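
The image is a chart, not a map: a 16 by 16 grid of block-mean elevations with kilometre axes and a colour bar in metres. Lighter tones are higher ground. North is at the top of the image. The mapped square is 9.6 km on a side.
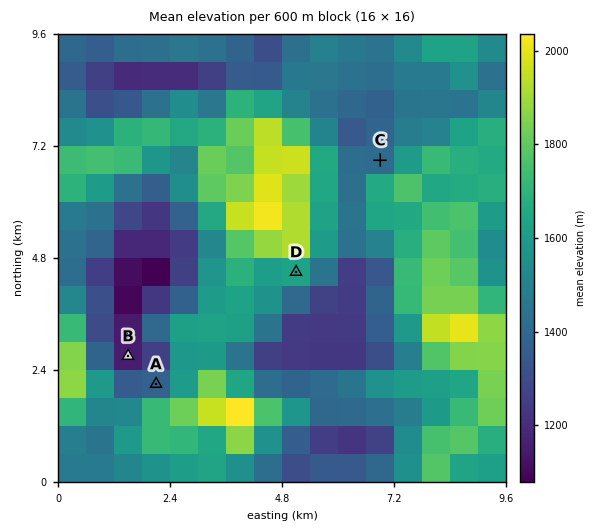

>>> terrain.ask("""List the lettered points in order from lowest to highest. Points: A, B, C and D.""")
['B', 'A', 'C', 'D']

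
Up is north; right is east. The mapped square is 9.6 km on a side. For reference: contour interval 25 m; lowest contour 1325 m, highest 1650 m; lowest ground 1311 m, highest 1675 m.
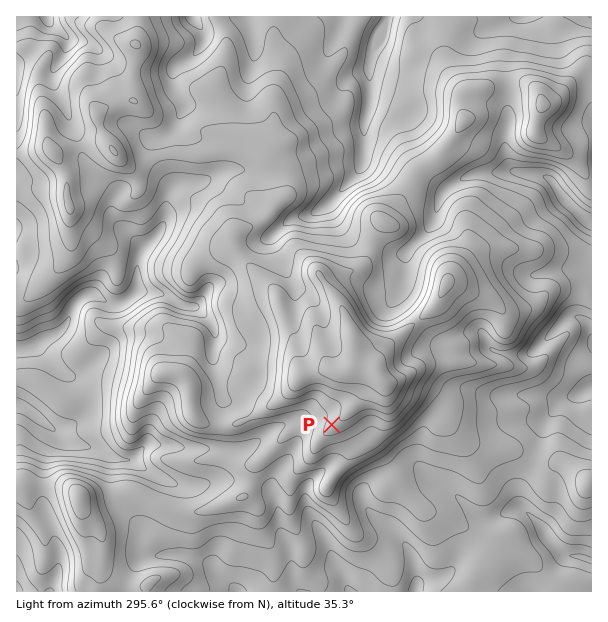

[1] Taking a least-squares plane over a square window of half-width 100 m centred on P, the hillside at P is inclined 5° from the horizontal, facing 263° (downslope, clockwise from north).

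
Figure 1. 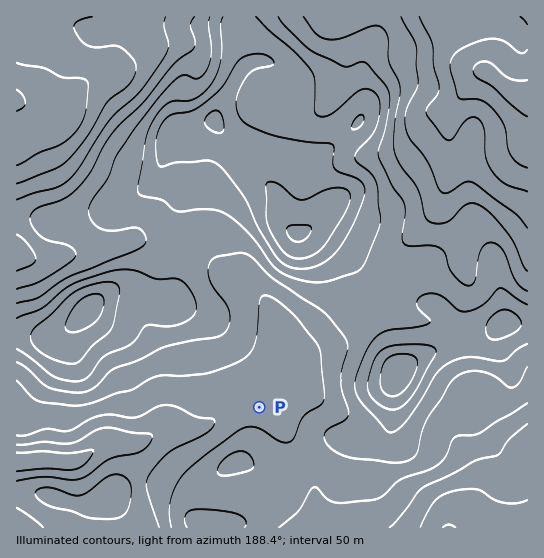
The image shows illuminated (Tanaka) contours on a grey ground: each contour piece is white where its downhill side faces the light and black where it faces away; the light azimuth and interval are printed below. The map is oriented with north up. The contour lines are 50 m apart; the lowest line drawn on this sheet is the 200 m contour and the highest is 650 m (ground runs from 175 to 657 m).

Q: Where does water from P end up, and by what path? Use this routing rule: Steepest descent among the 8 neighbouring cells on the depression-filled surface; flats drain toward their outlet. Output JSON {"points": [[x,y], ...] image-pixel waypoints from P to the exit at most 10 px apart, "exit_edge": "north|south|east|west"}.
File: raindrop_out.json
{"points": [[259, 407], [254, 397], [245, 393], [234, 399], [223, 410], [213, 421], [202, 426], [191, 427], [181, 427], [170, 427], [159, 431], [149, 438], [138, 442], [127, 442], [117, 442], [106, 443], [95, 449], [85, 457], [74, 461], [63, 462], [53, 461], [42, 461], [31, 461], [21, 462], [17, 462]], "exit_edge": "west"}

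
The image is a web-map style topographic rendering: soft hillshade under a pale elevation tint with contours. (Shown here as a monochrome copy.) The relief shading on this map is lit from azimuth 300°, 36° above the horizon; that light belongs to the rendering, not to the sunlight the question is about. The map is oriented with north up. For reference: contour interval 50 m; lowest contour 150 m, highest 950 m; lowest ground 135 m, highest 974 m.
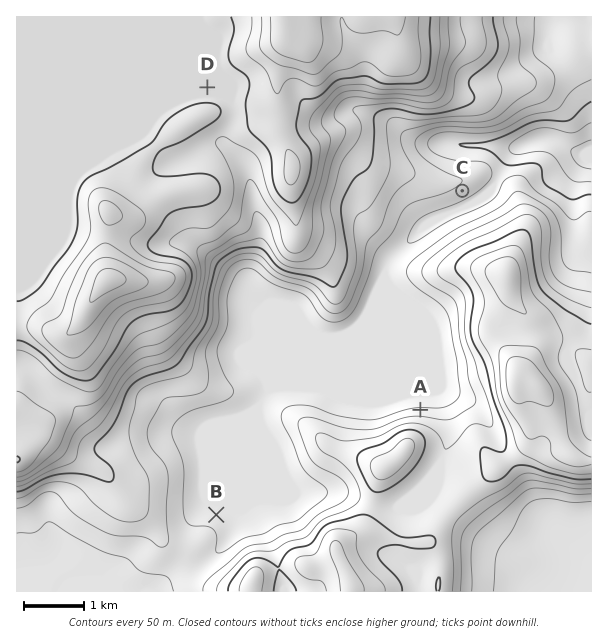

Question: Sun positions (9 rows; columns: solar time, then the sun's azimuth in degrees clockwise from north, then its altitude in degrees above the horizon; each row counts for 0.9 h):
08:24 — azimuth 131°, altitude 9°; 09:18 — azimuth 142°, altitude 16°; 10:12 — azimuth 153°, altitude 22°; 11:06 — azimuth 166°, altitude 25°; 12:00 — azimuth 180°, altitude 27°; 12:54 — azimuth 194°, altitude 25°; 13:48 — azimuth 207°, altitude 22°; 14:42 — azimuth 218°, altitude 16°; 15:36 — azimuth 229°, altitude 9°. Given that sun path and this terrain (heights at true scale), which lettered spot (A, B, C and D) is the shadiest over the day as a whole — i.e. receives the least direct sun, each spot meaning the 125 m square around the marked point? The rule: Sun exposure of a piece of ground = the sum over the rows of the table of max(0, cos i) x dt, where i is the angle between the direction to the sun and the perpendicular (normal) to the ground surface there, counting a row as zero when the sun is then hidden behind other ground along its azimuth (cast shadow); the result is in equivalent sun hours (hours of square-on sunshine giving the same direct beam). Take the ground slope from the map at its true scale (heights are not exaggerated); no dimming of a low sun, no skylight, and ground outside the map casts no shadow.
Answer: A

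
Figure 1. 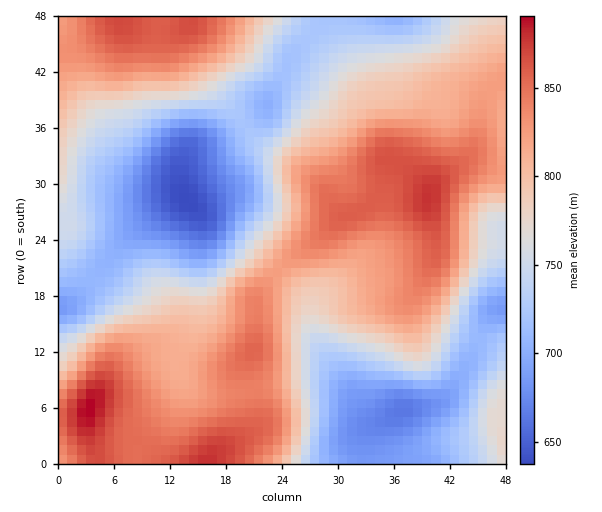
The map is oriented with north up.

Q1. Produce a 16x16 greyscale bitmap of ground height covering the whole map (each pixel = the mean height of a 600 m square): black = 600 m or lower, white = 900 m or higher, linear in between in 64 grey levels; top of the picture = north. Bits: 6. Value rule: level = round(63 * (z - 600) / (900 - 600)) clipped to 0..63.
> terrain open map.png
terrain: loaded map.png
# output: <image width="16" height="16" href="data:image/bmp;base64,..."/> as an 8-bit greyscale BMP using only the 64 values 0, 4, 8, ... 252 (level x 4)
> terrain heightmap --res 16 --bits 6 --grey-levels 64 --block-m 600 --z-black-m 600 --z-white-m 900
<image width="16" height="16" href="data:image/bmp;base64,Qk02BQAAAAAAADYEAAAoAAAAEAAAABAAAAABAAgAAAAAAAABAAATCwAAEwsAAAABAAAAAAAAAAAAAAEBAQACAgIAAwMDAAQEBAAFBQUABgYGAAcHBwAICAgACQkJAAoKCgALCwsADAwMAA0NDQAODg4ADw8PABAQEAAREREAEhISABMTEwAUFBQAFRUVABYWFgAXFxcAGBgYABkZGQAaGhoAGxsbABwcHAAdHR0AHh4eAB8fHwAgICAAISEhACIiIgAjIyMAJCQkACUlJQAmJiYAJycnACgoKAApKSkAKioqACsrKwAsLCwALS0tAC4uLgAvLy8AMDAwADExMQAyMjIAMzMzADQ0NAA1NTUANjY2ADc3NwA4ODgAOTk5ADo6OgA7OzsAPDw8AD09PQA+Pj4APz8/AEBAQABBQUEAQkJCAENDQwBEREQARUVFAEZGRgBHR0cASEhIAElJSQBKSkoAS0tLAExMTABNTU0ATk5OAE9PTwBQUFAAUVFRAFJSUgBTU1MAVFRUAFVVVQBWVlYAV1dXAFhYWABZWVkAWlpaAFtbWwBcXFwAXV1dAF5eXgBfX18AYGBgAGFhYQBiYmIAY2NjAGRkZABlZWUAZmZmAGdnZwBoaGgAaWlpAGpqagBra2sAbGxsAG1tbQBubm4Ab29vAHBwcABxcXEAcnJyAHNzcwB0dHQAdXV1AHZ2dgB3d3cAeHh4AHl5eQB6enoAe3t7AHx8fAB9fX0Afn5+AH9/fwCAgIAAgYGBAIKCggCDg4MAhISEAIWFhQCGhoYAh4eHAIiIiACJiYkAioqKAIuLiwCMjIwAjY2NAI6OjgCPj48AkJCQAJGRkQCSkpIAk5OTAJSUlACVlZUAlpaWAJeXlwCYmJgAmZmZAJqamgCbm5sAnJycAJ2dnQCenp4An5+fAKCgoAChoaEAoqKiAKOjowCkpKQApaWlAKampgCnp6cAqKioAKmpqQCqqqoAq6urAKysrACtra0Arq6uAK+vrwCwsLAAsbGxALKysgCzs7MAtLS0ALW1tQC2trYAt7e3ALi4uAC5ubkAurq6ALu7uwC8vLwAvb29AL6+vgC/v78AwMDAAMHBwQDCwsIAw8PDAMTExADFxcUAxsbGAMfHxwDIyMgAycnJAMrKygDLy8sAzMzMAM3NzQDOzs4Az8/PANDQ0ADR0dEA0tLSANPT0wDU1NQA1dXVANbW1gDX19cA2NjYANnZ2QDa2toA29vbANzc3ADd3d0A3t7eAN/f3wDg4OAA4eHhAOLi4gDj4+MA5OTkAOXl5QDm5uYA5+fnAOjo6ADp6ekA6urqAOvr6wDs7OwA7e3tAO7u7gDv7+8A8PDwAPHx8QDy8vIA8/PzAPT09AD19fUA9vb2APf39wD4+PgA+fn5APr6+gD7+/sA/Pz8AP39/QD+/v4A////ANTg1NTc5NzImFxERExUbIjk6NTMyNTY1KhgRDw8TGiM2OzYxLjEzMicZExERExchKzUzLi0xNDMmGhgbIB0WGyAqLi0sLTMzJh8jJiokGRgVHCMnKCkwMSgnKy4xLB0UFxcbIB8hLC8rKSwvMjIlGhwXFhcUFCAqMDEvMDM2LCEfGRMPDAwXIi41NTQ2Ny0iIBgSDAgLEh0sNTU2ODkxKSEaFA0KDhQfLTI0Nzg4NTEkHRoSDBAYHSYrMDU1MzMxJyIgHBgZGRcfJSksLS0vLywrKykoIx0YGyEmKCkrLS8xMjQ0Mi4nHhkdICIkJiosMTY4Nzc1LSMbGhoZGh8lJw="/>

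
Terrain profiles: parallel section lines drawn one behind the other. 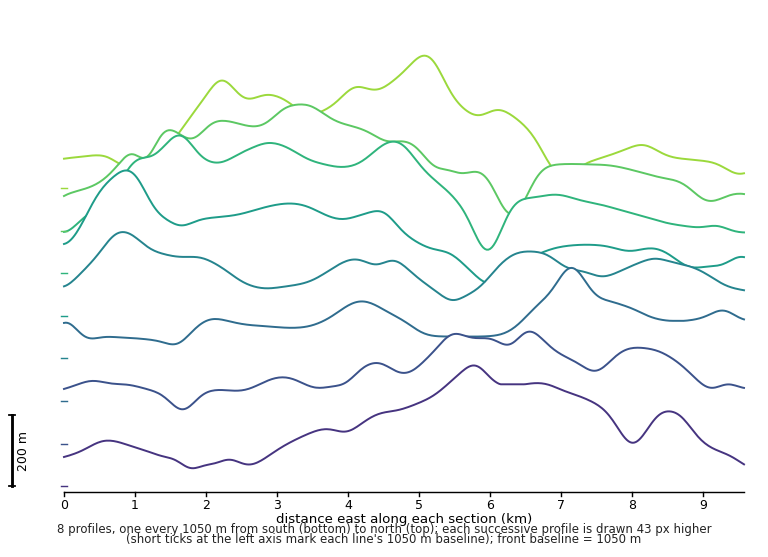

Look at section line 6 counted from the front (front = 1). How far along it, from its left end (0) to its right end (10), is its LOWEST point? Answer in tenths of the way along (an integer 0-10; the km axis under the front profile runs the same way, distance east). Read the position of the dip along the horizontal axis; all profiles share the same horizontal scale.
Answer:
6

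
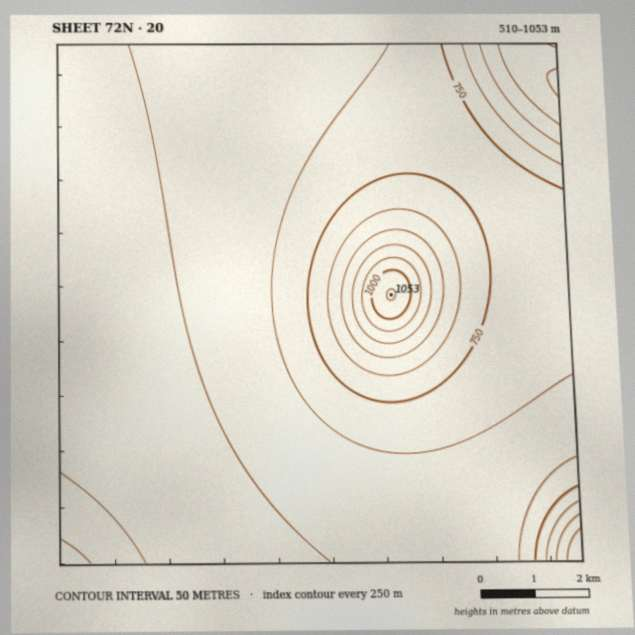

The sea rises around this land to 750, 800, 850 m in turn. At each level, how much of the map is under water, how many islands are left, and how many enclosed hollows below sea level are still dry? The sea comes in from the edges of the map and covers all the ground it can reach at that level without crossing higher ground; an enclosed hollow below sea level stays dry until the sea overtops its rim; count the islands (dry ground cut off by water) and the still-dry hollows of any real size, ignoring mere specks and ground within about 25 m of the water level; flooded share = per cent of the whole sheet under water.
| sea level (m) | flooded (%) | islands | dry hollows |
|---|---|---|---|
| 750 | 82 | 1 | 0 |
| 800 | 90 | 1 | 0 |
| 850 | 94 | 1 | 0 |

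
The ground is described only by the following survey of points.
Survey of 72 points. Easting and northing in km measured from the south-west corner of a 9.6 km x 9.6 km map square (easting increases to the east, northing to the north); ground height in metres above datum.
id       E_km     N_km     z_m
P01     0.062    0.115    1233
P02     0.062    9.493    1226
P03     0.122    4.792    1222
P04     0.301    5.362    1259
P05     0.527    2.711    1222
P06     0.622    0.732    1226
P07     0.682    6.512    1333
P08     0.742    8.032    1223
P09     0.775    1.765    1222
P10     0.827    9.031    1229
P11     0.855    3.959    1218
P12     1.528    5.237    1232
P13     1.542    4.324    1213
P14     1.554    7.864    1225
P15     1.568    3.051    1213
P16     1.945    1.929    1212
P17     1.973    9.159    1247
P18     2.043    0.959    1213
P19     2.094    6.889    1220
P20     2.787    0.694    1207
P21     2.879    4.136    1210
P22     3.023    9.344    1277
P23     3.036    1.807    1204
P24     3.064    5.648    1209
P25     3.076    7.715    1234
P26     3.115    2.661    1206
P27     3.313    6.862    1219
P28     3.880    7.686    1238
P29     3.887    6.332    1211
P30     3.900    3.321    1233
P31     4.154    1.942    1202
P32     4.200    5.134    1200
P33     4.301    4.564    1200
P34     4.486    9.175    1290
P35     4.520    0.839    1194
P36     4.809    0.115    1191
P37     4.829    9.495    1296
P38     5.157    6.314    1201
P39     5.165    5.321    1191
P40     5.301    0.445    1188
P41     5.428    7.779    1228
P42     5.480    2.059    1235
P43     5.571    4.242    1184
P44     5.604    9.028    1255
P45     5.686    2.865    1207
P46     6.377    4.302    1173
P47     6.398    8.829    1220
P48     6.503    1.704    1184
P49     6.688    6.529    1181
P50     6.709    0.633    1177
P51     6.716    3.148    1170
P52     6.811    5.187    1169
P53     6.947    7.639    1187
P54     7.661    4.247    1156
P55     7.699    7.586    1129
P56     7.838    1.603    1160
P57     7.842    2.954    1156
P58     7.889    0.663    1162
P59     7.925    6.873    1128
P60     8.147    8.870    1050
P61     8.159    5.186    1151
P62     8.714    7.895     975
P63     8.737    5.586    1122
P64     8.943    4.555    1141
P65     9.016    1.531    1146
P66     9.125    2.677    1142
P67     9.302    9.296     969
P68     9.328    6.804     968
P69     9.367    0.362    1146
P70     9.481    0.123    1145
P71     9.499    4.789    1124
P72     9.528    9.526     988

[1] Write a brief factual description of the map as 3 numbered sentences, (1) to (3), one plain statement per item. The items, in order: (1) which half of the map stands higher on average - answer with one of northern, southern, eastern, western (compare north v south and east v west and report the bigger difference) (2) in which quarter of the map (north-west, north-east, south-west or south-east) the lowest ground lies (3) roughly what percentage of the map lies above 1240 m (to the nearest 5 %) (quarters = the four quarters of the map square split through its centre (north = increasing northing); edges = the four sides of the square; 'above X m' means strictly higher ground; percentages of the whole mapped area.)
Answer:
(1) On average the western half of the map is the higher ground.
(2) Look to the north-east quarter for the lowest ground.
(3) Roughly 15 % of the ground is higher than 1240 m.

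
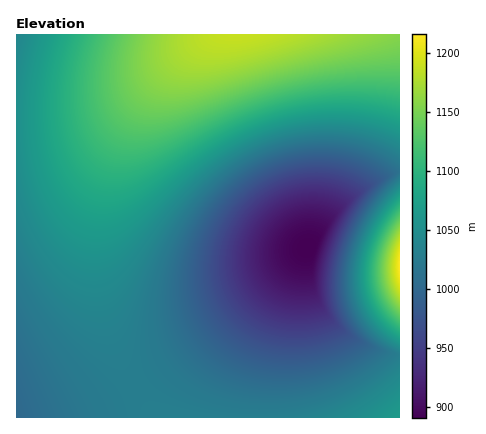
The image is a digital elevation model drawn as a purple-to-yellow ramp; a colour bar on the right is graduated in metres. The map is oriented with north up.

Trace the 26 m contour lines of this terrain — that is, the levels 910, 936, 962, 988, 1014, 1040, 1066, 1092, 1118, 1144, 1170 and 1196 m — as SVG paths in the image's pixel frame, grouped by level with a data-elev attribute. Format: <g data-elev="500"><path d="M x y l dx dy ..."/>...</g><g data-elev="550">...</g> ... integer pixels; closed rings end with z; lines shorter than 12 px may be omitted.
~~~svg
<g data-elev="910"><path d="M296 290l-16-7-11-11-4-16 2-18 10-14 15-11 18-4 16 3 6 3 2 3-13 36-6 34-7 2z"/></g><g data-elev="936"><path d="M294 317l-14-3-13-6-11-7-8-11-6-10-3-14 0-12 3-14 6-14 8-12 10-10 13-8 13-5 14-3 14 0 14 3 13 5 4 4-15 34-9 26-3 24 2 27-2 2-12 3z"/></g><g data-elev="962"><path d="M284 340l-18-5-16-7-12-11-11-13-7-16-3-18 1-18 5-16 8-18 12-14 15-14 16-9 18-7 20-3 18 1 18 5 12 6 7 5-22 42-11 34-2 16 1 16 8 32-11 6-16 4-14 2z"/></g><g data-elev="988"><path d="M278 364l-22-5-20-9-17-13-13-17-8-18-3-22 2-22 6-22 11-22 16-18 18-16 22-12 22-8 24-3 22 1 22 6 15 8 7 8-16 25-12 21-8 22-5 20-1 20 3 18 6 16 11 20-18 10-22 8-22 4z"/></g><g data-elev="1014"><path d="M270 393l-28-4-25-9-21-14-15-18-10-22-3-26 2-28 9-28 14-28 19-24 23-20 25-14 28-10 28-5 28 2 26 7 18 10 11 10-23 29-16 29-10 28-2 28 3 18 6 16 9 12 16 16 1 4-25 17-28 14-30 8z"/><path d="M16 325l30 61 14 32"/></g><g data-elev="1040"><path d="M400 369l-16 15-18 13-40 21"/><path d="M16 214l17 36 11 17 10 14 12 11 12 8 12 5 10 0 12-5 12-11 39-62 27-33 26-24 30-20 20-8 20-7 20-4 20-1 20 1 20 4 18 6 16 8"/><path d="M400 183l-19 21-15 26-8 24-3 24 3 22 8 20 14 16 20 14"/></g><g data-elev="1066"><path d="M400 192l-16 20-12 22-8 20-2 22 2 20 8 17 11 15 17 13"/><path d="M45 34l-8 32-5 32 0 32 4 28 8 28 13 22 15 17 8 5 8 4 16 0 18-7 16-11 44-38 26-20 30-18 30-13 34-8 34-3 34 4 29 9"/></g><g data-elev="1092"><path d="M400 202l-14 17-9 19-6 18-2 18 2 16 6 16 9 14 14 12"/><path d="M72 34l-7 26-4 24-1 24 3 24 6 20 9 16 12 12 14 6 14 1 18-6 88-50 28-12 30-9 30-6 30-2 30 2 28 5"/></g><g data-elev="1118"><path d="M400 211l-11 15-8 16-4 14-2 16 2 14 4 14 8 12 11 11"/><path d="M99 34l-6 20-3 20-1 18 3 18 4 14 8 12 10 7 12 4 14 0 18-4 84-35 52-16 26-5 26-2 28 0 26 2"/></g><g data-elev="1144"><path d="M400 221l-14 25-3 12-1 12 1 12 3 10 6 11 8 10"/><path d="M129 34l-5 16-2 14 1 13 2 11 5 10 6 7 9 5 11 1 14 0 16-4 74-23 42-11 40-8 58-7"/></g><g data-elev="1170"><path d="M400 232l-9 18-3 18 3 18 9 16"/><path d="M167 34l-2 18 5 12 4 4 6 4 16 2 22-2 31-8 62-18 33-12"/></g><g data-elev="1196"><path d="M400 244l-4 12-1 10 1 12 4 10"/></g>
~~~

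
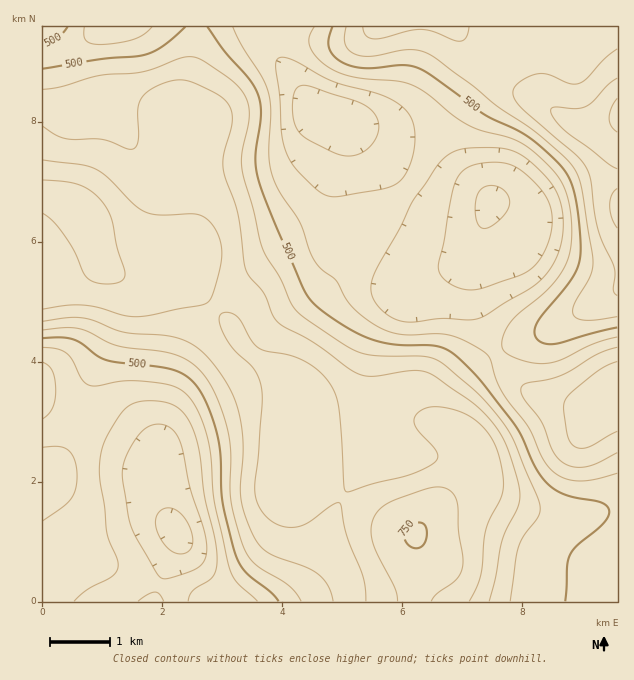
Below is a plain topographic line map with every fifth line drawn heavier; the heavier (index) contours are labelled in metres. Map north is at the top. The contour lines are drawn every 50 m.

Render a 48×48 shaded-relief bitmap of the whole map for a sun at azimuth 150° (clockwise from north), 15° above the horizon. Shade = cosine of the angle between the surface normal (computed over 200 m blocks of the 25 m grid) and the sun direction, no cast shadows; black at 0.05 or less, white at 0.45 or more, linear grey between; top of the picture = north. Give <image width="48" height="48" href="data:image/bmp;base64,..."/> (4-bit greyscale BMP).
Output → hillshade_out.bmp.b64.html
<image width="48" height="48" href="data:image/bmp;base64,Qk32BAAAAAAAAHYAAAAoAAAAMAAAADAAAAABAAQAAAAAAIAEAAATCwAAEwsAABAAAAAAAAAAAAAAABEREQAiIiIAMzMzAERERABVVVUAZmZmAHd3dwCIiIgAmZmZAKqqqgC7u7sAzMzMAN3d3QDu7u4A////AJmaqruoZDRpqqqYiHZmd4mrzMy5iJqodZmZqquoYyNXmrqpiHd3eJmrzMy6iImphpmZmZqYUxI2iruqmId3eJqqu8zKmImqmJmZmYiHZCI1eau6qYh3iJmqqrzLmImqqpmZiIiHdUM0aJqqqYd3eImZmrzMqZmqu5mZmYiIh2Q0V5qqqYdmZ3iZmqzMuqqqq6qZmZmZmHVEV4mqqYdVVWeJqqvdy6mZqruqmZmqqXVEV4mqqYdUREV5mavMupiIiLuqmZmamGQzRnmqqpdUMzNXiZq8qHZVZ6qqqZmZiGQiNWiaqphkMyI1eJq6l1QzNImqqqmYh1MiNFeJqph1RDM0Z5qql1MhI2eaq6qYd1QyNFaImZmHZlVWeJmpl2QhElaJq7uph2QzNFZ4mZmYiHd3iImZmIZTIlZ5q7u6h2VERFZ4iZmZmIiIh3iIiZh1MkV4q7y7qHZVVVZ3iZmYiIh3ZmZneJmHVEV4qrvMuXZmZlZ3iZmIh3dmVVVmeJmYdlV5q7zMuodndmZ3iIiHdmZlRFVneJqph1Z5q8zMy5h3d3Z3iId2ZmZlRFaJqry7qXZ4rM3dy6mIiHd3d3ZlREVVVWibvN7dy5h4rN3d3KmIiHdmZmVUMiNFVnirze//7cqZrN3d3LmYiHZlVVVDIQEkVniavN////7LvN3dzKmIiHZVVVRDEAACRWZ4ms7////9zN3dy6mIiHZVVVVEMQACNEVVZ5vf///+3MzMupmHiIdlVVVVRDIjNEMzNGis7+7u3Lu7upmHeIh2Zmd3ZlVVVEMhESRorKu8u6qqqqmYd4iId3iJiHdmZUMhAAE1eImZqpmZmqqZh3iIh4mqqYh3dlQyEAATVoiIiYiIiZqqmHiIh3mrupiId2VUIAATVoiIiIiHiImqqYiIh3ibu6mZh2ZmQgATZ4iIiIh3d3iaqYiJh3eau6qqmHZnZCEkZ4iIiYh3ZneJqpiIh3eJqqqqqXZnZTEkZ4iIiId2ZmeJqpiIh3Z4mqqqqYdndkIjVpiIiIdmZneJmpiHd2ZniZqqqod3d1MjVod3d3dmZneImZh3d2VWaJqrupiIiGQzVWZWZndmZ3iJmZh3d2VVZ4mru7qZmYZEVUREVnd3d3iZqqmHd2VVZnirzMu6qphmZzM0Vnd3eImqu7mHdmVVZmib3d3LuqqYiUREVnd3iImrzMqHZlVVVmebze7dy7upmWZVZnd3iImszduXZVVVZmeJvN7tzLupmXd2Z3d3iImrzdyodmZmZ3eJq83dy6mHeGd3d3dnd3eJvNy5iJmIiIiJqrzLuYZVVlZnd3ZVZmZ4mrzLq7y7qpmZqqqph2VDM0RVZmVERWZmeKu7zN7ty6qqqph2VVVDITMzREMyNFVVZ4q8zO//7cuqqphlRVZUMUMyIiIhI1VmZ4q7u87//tu6qphlVmdmQ4dTERIhI1Zmd4mpmZve/9y6qph2Z3h3ZcuWQiIiI1Z3iImYZWes7ty6mZmHeIiHd+3JYyIzM1Z4iIiHVEV6zdy6qpmHiJmHdw=="/>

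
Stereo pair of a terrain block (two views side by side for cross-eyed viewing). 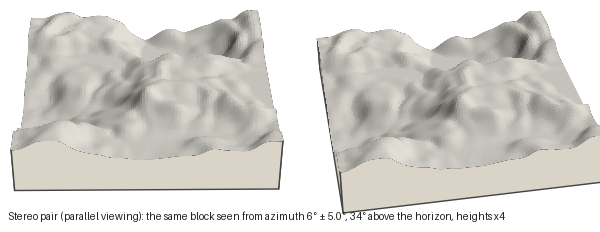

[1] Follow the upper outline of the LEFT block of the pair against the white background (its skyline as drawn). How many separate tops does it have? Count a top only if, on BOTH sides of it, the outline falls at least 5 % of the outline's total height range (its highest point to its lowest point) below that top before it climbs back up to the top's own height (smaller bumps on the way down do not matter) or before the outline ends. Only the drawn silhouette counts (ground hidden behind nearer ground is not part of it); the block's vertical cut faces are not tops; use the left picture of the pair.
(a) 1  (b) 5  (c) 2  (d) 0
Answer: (c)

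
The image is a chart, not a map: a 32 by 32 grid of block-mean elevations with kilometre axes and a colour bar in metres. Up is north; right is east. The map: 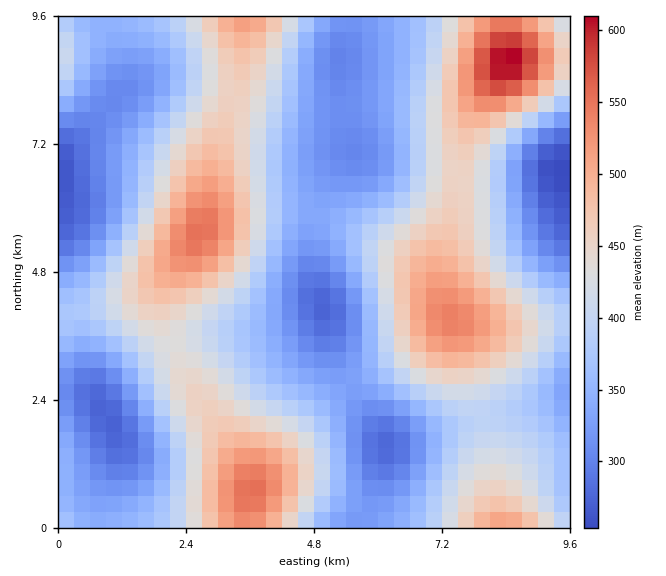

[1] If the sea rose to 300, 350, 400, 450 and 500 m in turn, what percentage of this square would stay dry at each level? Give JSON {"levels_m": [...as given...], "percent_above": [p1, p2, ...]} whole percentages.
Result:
{"levels_m": [300, 350, 400, 450, 500], "percent_above": [92, 65, 43, 25, 10]}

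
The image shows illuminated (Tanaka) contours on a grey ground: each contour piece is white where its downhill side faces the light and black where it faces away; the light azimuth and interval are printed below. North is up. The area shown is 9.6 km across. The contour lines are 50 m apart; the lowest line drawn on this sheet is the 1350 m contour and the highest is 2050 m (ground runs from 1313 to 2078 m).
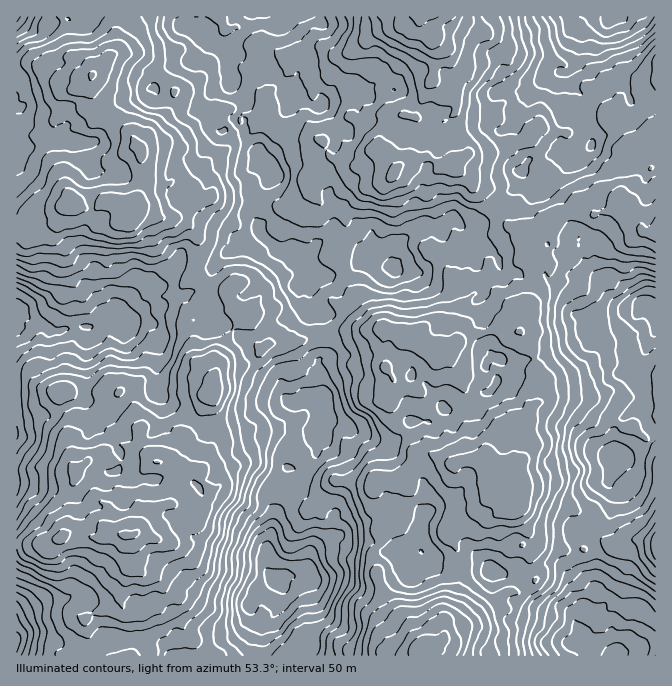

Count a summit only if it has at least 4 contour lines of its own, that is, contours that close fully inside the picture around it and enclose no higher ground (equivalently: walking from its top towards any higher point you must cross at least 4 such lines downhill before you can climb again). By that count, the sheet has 1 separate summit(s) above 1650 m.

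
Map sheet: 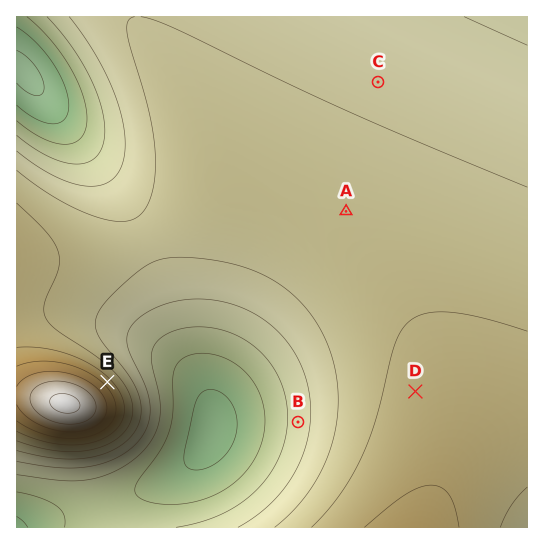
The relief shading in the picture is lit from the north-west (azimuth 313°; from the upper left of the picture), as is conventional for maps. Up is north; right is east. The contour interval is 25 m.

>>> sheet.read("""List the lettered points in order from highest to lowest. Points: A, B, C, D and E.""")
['E', 'D', 'A', 'C', 'B']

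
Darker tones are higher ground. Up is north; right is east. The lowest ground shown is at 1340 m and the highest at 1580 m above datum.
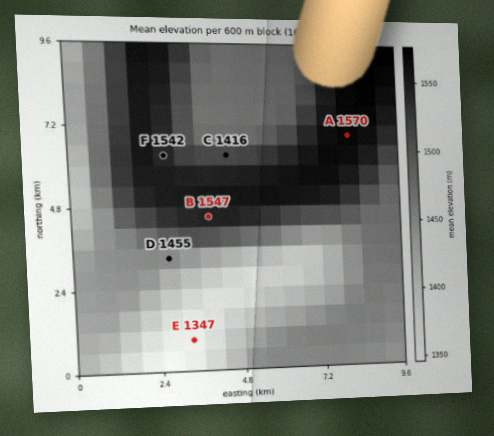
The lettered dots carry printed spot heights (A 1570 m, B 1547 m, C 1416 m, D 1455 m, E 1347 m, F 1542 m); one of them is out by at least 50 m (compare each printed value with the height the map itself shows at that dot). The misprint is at C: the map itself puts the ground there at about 1516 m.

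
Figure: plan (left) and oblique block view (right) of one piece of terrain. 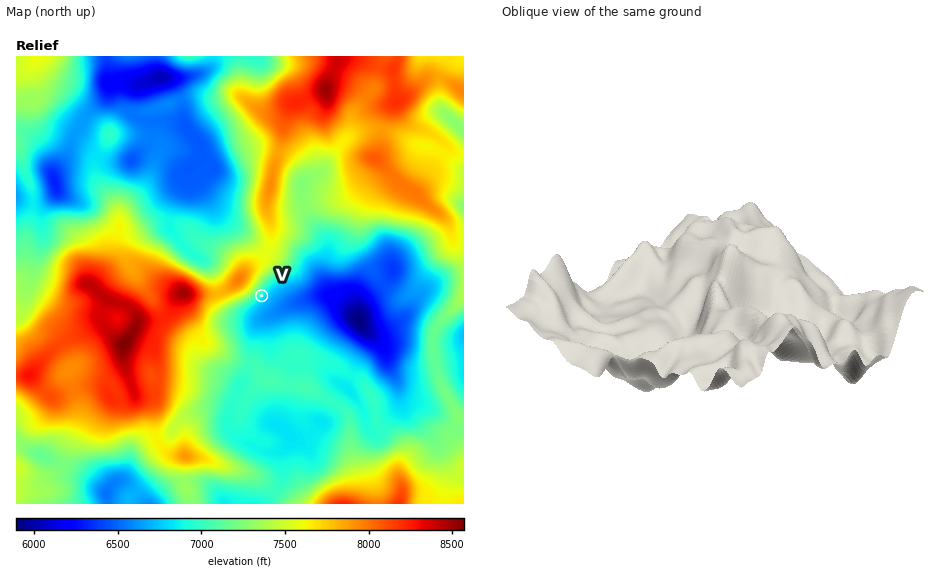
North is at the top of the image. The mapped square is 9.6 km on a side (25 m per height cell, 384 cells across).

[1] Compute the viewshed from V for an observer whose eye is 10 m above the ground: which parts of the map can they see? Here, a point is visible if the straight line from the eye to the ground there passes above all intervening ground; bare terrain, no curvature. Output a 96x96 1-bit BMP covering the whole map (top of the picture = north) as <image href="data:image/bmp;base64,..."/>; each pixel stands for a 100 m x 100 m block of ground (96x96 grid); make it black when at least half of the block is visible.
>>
<image width="96" height="96" href="data:image/bmp;base64,Qk2+BAAAAAAAAD4AAAAoAAAAYAAAAGAAAAABAAEAAAAAAIAEAAATCwAAEwsAAAIAAAAAAAAA////AAAAAAAAAAAAAAAAH///wAYAAAAAAAAAD///4AcAAAAAAAAAA///4A8AAAAAAAAAAf//4B8AAAAAAAAAAP//4B8AAAAAAAAAAH//4H4AAAAAAAAAAD//4H4AAAAAAAHAAB//4D8AAAAAAA+AAA//4B8AAAAAAH8AAAf/8B8AAAAAD/4AAAf/8D8AAAAAH/gAAAP/+D8AAAAAH8AAAAPB//8AAAAABgAAAAOA//8AAAAAAAAAAAMA//8AAAAAAAAAAAEA//gAAAAAAAAAAAEAB/wAAAAAAAAAAAAAA/4AAAAAAAAAAAAAA/4AAAAAAAAAAAAAB/4AAAAAAAAAAAAIB/wAAAAAAAAAAAAID/gAAAAAAAAAAAAQD/gAAAAAAAAAAAAQH/AAAAAAAAAAAAAwH/AAAAAAAAAAHgAwH+AAAAAAAAAAfgBgP+AAAAAAAAAH+ABgP+AAAAAAAAAPwABgf8AAAAAAAAAPwABg/8AAAAAAAAAfwAzg/8AAAAABAAH/wD/h/8AAAAAAAAf/+P///8AAAAAAAB/////n/4AAAAAAAD////8H/4AAAAAAAH////4H/8AAAAAAAH////AH/8AAAAAAAP///4AP/8AAAAAAAP///4AP/+AAAAAAAf///4Af//AAAAAAAAf//4Af//gAAAAAAAD//4B///wAAAAAAAA//9j///wAAAAAAAAf//////8AAAAAAAB//n////8AAAAAAAB//D////8AAAAAAAB//B////8AAAAAAAA/+B////8AAAAAAAAP+B/8//8AAAAAAAAH8B/8f/8AAAAAAAAD4D/4f/8AAAAAAAAAAD8wf/8AAAAAAAAAAD8Af/8AAAAAAAAAAB+Af/wAAAAAAAAAAB/Af/wAAAAAAAAAAA/Af/wAAAAAAAAAAA/Af/gAAAAAAAAAAAfgf/gAAAAAAAAAAAfg//gAAAAAAAAAAAfz//gAAAAAAAAAAAf///AAAAAAAAAAAAP//+AAAAAAAAAAAAP//8AAAAAAAAAAAAP//4AAAAAAAAAAAAH//gAAAAAAAAAAAAH/+AAAAAAAAAAAAAD/4AAAAAAAAAAAAAB/gAAAAAAAAAAAAAA/AAAAAAAAAAAAAAA/AAAAAAAAAAAAAAAfAAAAAAAAAAAAAAAOAAAAAAAAAAAAAAAMAAAAAAAAAAAAAAAAAAAAAAAAAAAAAAAAAAAAAAAAAAAAAAAAAAAAAAAAAAAAAAAAAAAAAAAAAAAAAAAAAAAAAAAAAAAAAAAAAAAAAAAAAAAAAAAAAAAAAAAAAAAAAAAAAAAAAAAAAAAAAAAAAAAAAAAAAAAAAAAAAAAAAAAAAAAAAAAAAAAAAAAAAAAAAAAAAAAAAAAAAAAAAAAAAAAAAAAAAAAAAAAAAAAAAAAAAAAAAAAAAAAAAAAAAAAAAAAAAAAAAAAAAAAAAAAAAAAAAAAAAAAAAAAAAAAAAAAAAAAAAAAAAAAAAAAAAAAAAAAAAAAAAAAAAAAAAAAAAAAAAAAAAAAAAAAAAAAAAAAAAAAAAAAAAAA="/>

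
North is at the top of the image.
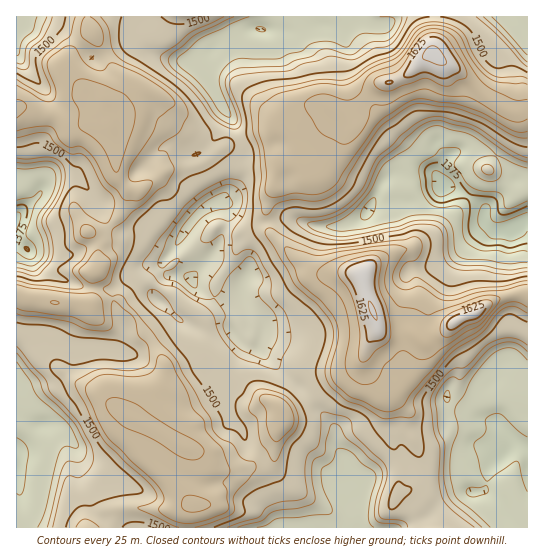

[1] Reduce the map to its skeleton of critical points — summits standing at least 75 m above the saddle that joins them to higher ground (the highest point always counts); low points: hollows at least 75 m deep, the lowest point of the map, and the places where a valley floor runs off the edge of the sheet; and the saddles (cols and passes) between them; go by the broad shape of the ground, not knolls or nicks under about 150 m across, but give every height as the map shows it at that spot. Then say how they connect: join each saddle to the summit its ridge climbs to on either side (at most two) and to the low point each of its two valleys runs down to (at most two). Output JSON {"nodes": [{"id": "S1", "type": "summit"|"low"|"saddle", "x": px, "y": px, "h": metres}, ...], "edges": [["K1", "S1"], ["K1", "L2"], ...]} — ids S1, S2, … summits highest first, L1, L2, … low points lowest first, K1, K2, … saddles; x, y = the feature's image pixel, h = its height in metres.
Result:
{"nodes": [
{"id": "S1", "type": "summit", "x": 435, "y": 55, "h": 1652},
{"id": "S2", "type": "summit", "x": 373, "y": 310, "h": 1651},
{"id": "S3", "type": "summit", "x": 105, "y": 102, "h": 1580},
{"id": "L1", "type": "low", "x": 515, "y": 227, "h": 1341},
{"id": "L2", "type": "low", "x": 17, "y": 219, "h": 1343},
{"id": "L3", "type": "low", "x": 501, "y": 458, "h": 1382},
{"id": "L4", "type": "low", "x": 17, "y": 471, "h": 1383},
{"id": "L5", "type": "low", "x": 261, "y": 29, "h": 1398},
{"id": "L6", "type": "low", "x": 513, "y": 17, "h": 1413},
{"id": "L7", "type": "low", "x": 17, "y": 31, "h": 1418},
{"id": "K1", "type": "saddle", "x": 107, "y": 114, "h": 1578},
{"id": "K2", "type": "saddle", "x": 361, "y": 103, "h": 1576},
{"id": "K3", "type": "saddle", "x": 17, "y": 294, "h": 1573},
{"id": "K4", "type": "saddle", "x": 46, "y": 114, "h": 1570},
{"id": "K5", "type": "saddle", "x": 511, "y": 295, "h": 1569},
{"id": "K6", "type": "saddle", "x": 109, "y": 226, "h": 1527},
{"id": "K7", "type": "saddle", "x": 135, "y": 314, "h": 1526},
{"id": "K8", "type": "saddle", "x": 267, "y": 222, "h": 1516},
{"id": "K9", "type": "saddle", "x": 435, "y": 17, "h": 1501},
{"id": "K10", "type": "saddle", "x": 242, "y": 142, "h": 1497}],
"edges": [["K1", "S3"], ["K1", "L3"], ["K1", "L7"], ["K2", "S1"], ["K2", "L1"], ["K2", "L5"], ["K3", "S3"], ["K3", "L2"], ["K3", "L4"], ["K4", "S3"], ["K4", "L2"], ["K4", "L7"], ["K5", "S2"], ["K5", "L1"], ["K5", "L3"], ["K6", "S3"], ["K6", "L2"], ["K6", "L3"], ["K7", "S3"], ["K7", "L3"], ["K7", "L4"], ["K8", "S1"], ["K8", "S2"], ["K8", "L1"], ["K8", "L3"], ["K9", "S1"], ["K9", "L5"], ["K9", "L6"], ["K10", "S1"], ["K10", "S3"], ["K10", "L3"], ["K10", "L5"]]}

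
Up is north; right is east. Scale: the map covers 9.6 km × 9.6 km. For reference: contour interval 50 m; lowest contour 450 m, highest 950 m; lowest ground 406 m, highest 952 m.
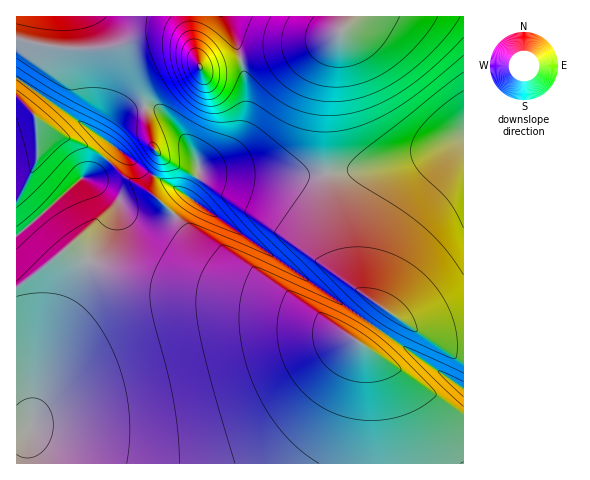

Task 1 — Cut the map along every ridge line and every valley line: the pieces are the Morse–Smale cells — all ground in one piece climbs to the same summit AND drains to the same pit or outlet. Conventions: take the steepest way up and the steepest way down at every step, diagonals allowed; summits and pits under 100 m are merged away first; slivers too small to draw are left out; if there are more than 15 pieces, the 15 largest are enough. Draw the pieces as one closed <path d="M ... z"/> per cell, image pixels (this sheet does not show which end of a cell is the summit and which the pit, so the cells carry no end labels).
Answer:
<path d="M463 137l-49 20-72 15-35 4-75 0-21-1-11-4-12 25-17 18-12 5-15 0-13-5-23-22 8 10 0 5-48 92-14 34-17 59-9 48-2 23 437 1 1-50-13-6-90-64 25-34 54 36 11 2 13 0z"/><path d="M225 16l-209 1 1 447 9-1 2-23 9-48 21-69 13-29 45-87 0-5-16-15 13 9 14 16 9 5 8 2 20-1 7-4 17-18 10-20 0-8 26-13 11-11 7-13 4-14-1-41-6-26z"/><path d="M463 16l-236 0 17 53 2 15 0 33-4 14-7 13-18 16-17 6-1 5 12 4 21 1 75 0 26-2 37-6 44-11 48-19 2-1z"/><path d="M386 310l-25 34 90 64 12 6 1-65-26-4z"/>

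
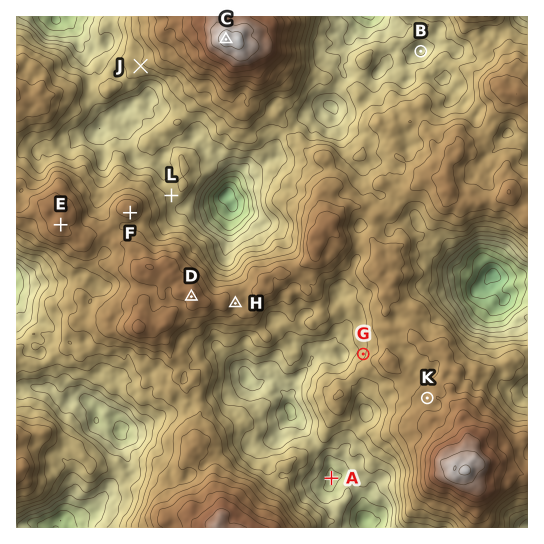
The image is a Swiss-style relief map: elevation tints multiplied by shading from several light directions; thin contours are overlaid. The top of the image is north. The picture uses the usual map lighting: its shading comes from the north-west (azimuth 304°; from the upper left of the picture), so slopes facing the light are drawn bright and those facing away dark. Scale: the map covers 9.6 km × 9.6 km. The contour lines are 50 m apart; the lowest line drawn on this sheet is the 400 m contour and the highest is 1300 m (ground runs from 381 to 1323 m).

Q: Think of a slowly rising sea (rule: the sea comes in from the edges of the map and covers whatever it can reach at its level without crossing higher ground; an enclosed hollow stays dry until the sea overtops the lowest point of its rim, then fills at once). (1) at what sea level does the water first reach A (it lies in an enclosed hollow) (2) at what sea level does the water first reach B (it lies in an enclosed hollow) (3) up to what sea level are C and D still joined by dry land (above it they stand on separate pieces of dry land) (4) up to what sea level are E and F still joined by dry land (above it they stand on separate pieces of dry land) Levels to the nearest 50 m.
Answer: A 650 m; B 700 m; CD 800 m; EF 950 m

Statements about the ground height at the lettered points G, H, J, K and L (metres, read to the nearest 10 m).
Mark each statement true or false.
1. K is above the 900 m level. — true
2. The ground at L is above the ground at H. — false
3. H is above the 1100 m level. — false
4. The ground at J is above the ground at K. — false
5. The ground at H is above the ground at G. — true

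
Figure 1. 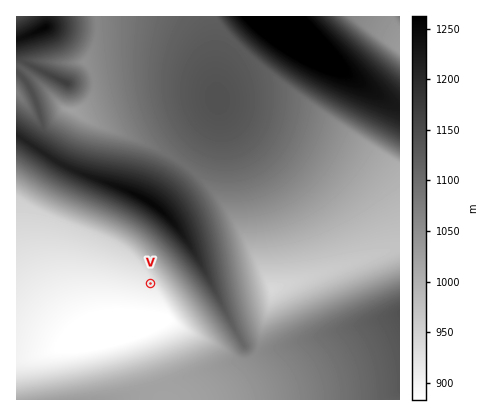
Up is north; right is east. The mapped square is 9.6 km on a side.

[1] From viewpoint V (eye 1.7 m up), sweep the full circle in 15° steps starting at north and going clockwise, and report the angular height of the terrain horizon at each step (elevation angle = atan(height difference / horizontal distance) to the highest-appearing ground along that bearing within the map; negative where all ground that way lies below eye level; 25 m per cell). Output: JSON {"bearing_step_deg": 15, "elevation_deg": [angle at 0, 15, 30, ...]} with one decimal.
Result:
{"bearing_step_deg": 15, "elevation_deg": [9.7, 11.2, 12.2, 12.6, 12.3, 11.3, 9.6, 7.3, 4.7, 2.6, 2.6, 2.6, 2.4, 2.2, 2.0, 1.4, -0.2, -0.1, 0.0, 0.3, 0.6, 3.0, 5.8, 7.9]}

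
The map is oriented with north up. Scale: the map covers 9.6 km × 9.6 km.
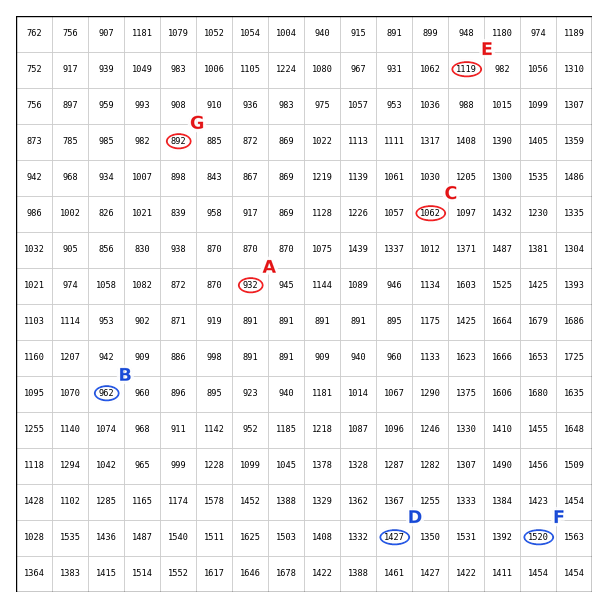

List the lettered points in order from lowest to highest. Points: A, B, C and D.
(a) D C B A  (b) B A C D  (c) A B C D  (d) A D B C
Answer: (c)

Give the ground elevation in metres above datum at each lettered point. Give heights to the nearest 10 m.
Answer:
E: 1120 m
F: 1520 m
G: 890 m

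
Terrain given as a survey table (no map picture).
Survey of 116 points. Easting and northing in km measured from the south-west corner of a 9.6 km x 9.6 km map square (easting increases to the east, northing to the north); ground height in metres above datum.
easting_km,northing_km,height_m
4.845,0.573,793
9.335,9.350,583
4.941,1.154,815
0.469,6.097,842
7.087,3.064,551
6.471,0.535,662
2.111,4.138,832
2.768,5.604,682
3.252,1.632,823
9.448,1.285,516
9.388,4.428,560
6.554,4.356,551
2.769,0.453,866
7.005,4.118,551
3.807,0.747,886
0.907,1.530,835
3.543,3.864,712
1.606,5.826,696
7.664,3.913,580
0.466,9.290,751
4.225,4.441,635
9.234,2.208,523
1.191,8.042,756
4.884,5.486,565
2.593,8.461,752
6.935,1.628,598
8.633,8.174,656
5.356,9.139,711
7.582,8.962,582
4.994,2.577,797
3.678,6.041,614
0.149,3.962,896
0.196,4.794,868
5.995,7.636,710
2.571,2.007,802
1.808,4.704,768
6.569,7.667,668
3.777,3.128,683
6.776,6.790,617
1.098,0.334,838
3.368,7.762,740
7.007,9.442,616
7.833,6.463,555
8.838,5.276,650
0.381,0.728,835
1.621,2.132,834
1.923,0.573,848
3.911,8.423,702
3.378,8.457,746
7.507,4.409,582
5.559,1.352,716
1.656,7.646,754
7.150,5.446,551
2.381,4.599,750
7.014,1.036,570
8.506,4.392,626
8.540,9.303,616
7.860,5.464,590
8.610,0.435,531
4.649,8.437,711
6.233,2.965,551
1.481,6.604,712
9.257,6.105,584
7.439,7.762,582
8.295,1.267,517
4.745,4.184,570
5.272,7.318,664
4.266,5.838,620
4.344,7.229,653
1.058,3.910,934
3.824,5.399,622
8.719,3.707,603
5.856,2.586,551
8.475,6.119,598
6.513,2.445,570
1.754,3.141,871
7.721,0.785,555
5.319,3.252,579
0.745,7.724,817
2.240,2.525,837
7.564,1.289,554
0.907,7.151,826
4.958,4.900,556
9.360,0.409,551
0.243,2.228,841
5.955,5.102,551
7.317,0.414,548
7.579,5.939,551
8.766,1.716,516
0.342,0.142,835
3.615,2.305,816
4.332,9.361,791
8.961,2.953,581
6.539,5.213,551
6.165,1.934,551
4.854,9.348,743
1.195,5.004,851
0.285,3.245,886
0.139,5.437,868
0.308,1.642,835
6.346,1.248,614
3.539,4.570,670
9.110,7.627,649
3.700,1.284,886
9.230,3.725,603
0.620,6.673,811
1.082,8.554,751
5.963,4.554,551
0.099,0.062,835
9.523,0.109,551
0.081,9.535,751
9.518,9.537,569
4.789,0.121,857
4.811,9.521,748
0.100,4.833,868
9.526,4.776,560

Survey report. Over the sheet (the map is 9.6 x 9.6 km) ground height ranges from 500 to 940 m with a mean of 690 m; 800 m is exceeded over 20.9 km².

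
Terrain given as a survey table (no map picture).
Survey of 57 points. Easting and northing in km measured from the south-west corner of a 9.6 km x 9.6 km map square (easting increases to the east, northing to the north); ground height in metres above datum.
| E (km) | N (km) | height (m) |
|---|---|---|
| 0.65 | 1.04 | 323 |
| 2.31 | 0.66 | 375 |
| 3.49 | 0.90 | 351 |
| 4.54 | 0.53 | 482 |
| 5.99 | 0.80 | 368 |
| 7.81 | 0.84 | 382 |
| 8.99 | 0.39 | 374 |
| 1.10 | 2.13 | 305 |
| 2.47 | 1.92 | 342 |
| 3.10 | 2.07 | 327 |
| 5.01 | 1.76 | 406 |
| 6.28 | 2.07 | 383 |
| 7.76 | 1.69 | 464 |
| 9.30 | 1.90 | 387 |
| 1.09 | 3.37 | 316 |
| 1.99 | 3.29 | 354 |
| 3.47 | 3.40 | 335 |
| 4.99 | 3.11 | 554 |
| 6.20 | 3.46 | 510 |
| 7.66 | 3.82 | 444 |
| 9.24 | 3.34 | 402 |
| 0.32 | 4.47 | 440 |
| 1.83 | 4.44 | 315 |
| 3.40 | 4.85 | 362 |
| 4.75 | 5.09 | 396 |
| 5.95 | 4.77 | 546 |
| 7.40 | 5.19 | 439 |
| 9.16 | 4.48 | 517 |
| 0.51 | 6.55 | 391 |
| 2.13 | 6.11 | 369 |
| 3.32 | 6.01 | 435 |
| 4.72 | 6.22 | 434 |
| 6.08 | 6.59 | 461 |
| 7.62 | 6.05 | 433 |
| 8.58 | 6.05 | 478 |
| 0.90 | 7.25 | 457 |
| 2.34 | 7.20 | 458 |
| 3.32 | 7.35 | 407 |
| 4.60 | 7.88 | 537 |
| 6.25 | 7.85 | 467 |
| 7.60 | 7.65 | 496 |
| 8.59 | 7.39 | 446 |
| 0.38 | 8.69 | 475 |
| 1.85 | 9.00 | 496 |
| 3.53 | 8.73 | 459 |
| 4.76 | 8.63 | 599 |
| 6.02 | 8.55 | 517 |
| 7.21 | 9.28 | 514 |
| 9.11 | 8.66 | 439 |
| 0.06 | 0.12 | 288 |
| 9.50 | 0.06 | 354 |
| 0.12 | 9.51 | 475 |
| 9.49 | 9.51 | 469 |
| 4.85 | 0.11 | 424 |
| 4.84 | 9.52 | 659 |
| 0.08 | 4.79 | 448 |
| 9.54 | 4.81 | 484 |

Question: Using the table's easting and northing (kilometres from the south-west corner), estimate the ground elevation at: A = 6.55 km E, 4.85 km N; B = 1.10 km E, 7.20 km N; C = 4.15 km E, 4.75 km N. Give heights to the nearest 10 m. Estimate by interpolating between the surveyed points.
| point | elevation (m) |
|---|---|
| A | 500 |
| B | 450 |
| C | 380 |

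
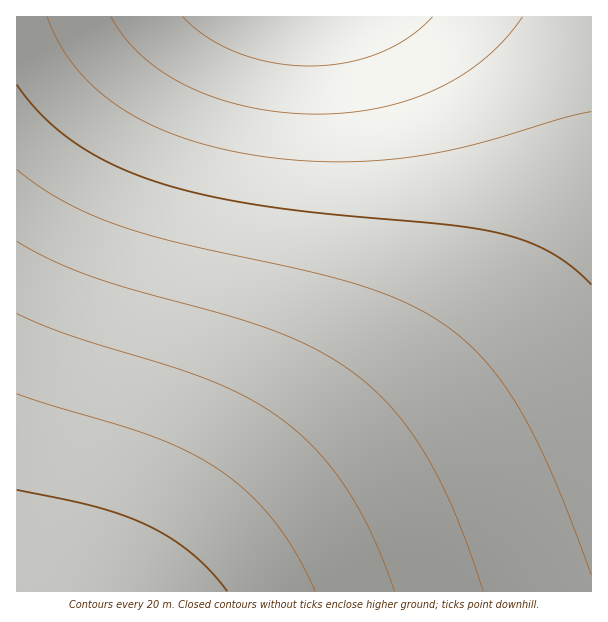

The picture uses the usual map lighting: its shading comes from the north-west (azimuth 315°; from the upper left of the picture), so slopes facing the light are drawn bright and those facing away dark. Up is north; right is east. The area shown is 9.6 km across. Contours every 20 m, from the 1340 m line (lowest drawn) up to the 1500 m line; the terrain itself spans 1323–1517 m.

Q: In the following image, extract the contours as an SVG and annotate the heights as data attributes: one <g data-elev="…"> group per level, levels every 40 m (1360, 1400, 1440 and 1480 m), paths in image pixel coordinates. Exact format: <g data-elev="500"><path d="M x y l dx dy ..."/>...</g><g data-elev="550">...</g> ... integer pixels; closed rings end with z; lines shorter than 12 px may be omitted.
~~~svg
<g data-elev="1360"><path d="M522 17l-16 21-20 19-22 17-27 15-27 11-30 8-32 5-31 1-35-2-33-5-31-8-28-12-26-14-21-16-18-19-14-21"/></g><g data-elev="1400"><path d="M591 285l-19-18-22-15-23-11-27-8-48-8-125-11-66-8-61-12-51-15-42-17-36-22-30-26-24-29"/></g><g data-elev="1440"><path d="M483 591l-27-76-15-32-14-27-16-24-18-22-18-20-21-17-34-22-41-18-46-16-98-27-40-12-42-17-36-20"/></g><g data-elev="1480"><path d="M315 591l-19-38-23-33-26-28-30-24-31-17-34-15-135-42"/></g>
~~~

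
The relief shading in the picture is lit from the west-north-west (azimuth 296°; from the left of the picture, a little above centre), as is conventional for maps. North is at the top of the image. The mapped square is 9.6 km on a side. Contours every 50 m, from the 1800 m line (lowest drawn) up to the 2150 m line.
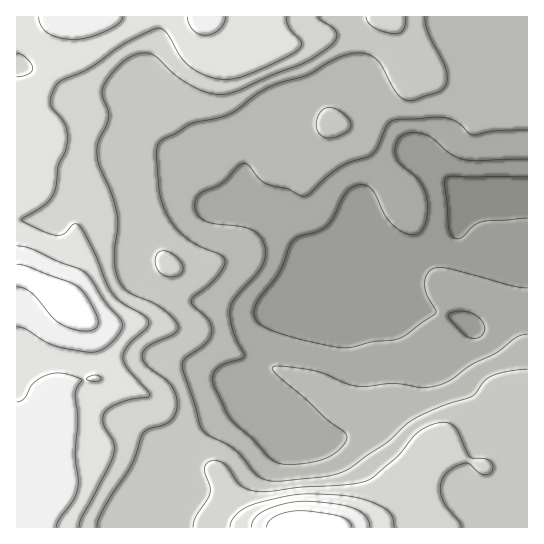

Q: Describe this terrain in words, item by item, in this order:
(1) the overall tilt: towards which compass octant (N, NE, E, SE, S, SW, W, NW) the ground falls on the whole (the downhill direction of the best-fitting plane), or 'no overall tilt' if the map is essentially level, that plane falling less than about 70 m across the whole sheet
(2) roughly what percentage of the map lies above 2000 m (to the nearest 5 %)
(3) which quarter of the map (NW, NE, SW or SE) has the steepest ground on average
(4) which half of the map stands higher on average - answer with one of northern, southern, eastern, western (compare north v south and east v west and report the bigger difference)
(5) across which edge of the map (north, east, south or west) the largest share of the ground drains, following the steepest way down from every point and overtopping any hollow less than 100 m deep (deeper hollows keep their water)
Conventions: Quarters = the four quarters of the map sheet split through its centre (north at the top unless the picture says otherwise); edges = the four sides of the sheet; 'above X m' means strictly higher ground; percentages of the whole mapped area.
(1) Overall the map slopes down towards the east.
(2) Roughly 30 % of the ground is higher than 2000 m.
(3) Slopes are steepest in the south-west quarter.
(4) The western half stands higher on average than the eastern half.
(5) The largest share of the runoff leaves by the eastern edge.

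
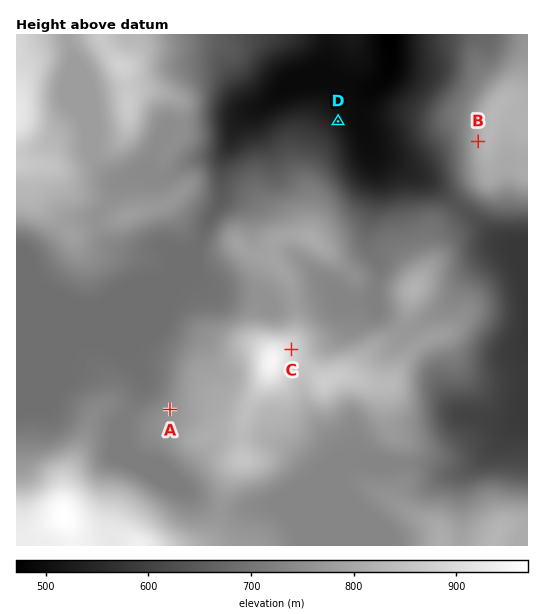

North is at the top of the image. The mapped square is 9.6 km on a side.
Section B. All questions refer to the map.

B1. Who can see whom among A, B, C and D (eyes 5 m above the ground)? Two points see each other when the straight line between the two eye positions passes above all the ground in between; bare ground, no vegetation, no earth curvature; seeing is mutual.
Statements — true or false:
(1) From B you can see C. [true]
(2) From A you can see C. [false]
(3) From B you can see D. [true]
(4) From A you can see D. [false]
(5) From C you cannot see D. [true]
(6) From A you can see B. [false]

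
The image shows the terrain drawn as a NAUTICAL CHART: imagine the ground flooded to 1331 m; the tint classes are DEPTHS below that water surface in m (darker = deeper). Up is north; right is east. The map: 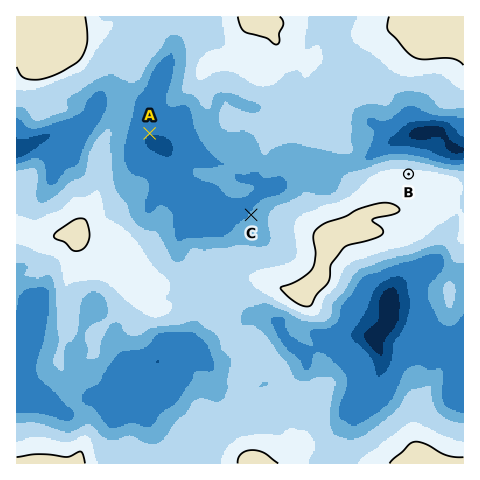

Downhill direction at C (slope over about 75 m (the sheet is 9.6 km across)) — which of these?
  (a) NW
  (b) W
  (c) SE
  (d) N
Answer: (a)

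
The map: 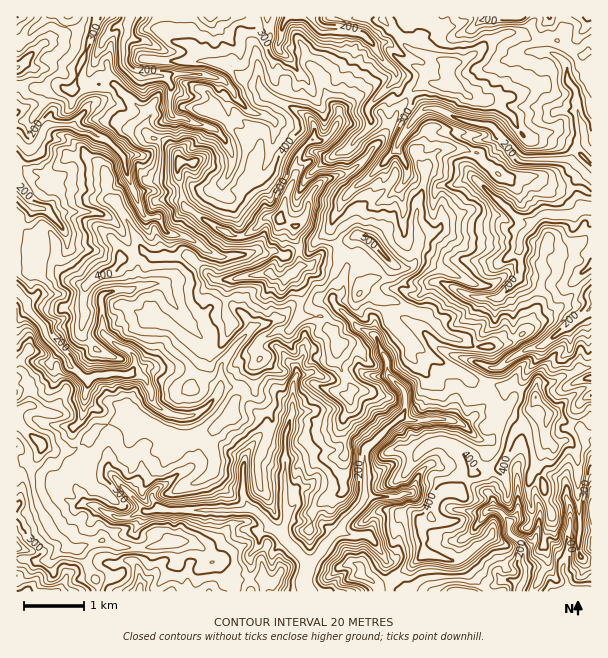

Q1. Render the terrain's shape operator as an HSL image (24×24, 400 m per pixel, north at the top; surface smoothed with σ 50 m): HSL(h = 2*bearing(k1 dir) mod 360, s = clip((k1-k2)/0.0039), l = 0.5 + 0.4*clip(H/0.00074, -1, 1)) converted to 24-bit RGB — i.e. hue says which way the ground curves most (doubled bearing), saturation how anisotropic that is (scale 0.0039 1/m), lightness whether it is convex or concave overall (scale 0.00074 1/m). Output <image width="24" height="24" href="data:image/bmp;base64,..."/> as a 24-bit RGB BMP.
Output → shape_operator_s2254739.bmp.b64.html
<image width="24" height="24" href="data:image/bmp;base64,Qk32BgAAAAAAADYAAAAoAAAAGAAAABgAAAABABgAAAAAAMAGAAATCwAAEwsAAAAAAAAAAAAAkjxQhLgoImEgrteYw4qJJkGAv4+/m2eid6mkWGi27dbPPWScgzKhsTMPcOJ7qH/QllxKSDMjSloebcaazjNg50u0JEh5undB1Tet0nuTntfUZT02yD7Uf4LQeK9nXpyRnLO6KGCQfd9OlixkG1o3xenr28rnKwge4ZWqtc3l49f0rkWnftuVRA9tEYmG6PvQlbGqqs+1YJJuq8XYX1vKi4/N3d3upKfPyJ/OwGTPhCcxTi6I4MiJCi4MUgYRt8uMcLuFqHFhMKY17cX6HwA+Af/B9f2JyP9vdL10jqJ8kXpCVh4OTOYAMjEBLiYFKScKICcMWCoPsN9vDxQp6b3NrtR1CFtZJ+4+ckHe47Ki0Ww9AE8xVQBI45ID8fmxAIShpMuDcFppfGiZl9OfLwcbPkfdb+XP4tPr1OjgERBo5e7WIhU/X4M78evaCAor+bC/ATId3unNyZKlZyd6D6Tjx++keSB7Fyb/xpyRZ6iIbHaJiVCEmrqmaHGRsJCpRWdW1MujBxcs5tvBEA9AhLWu8PLZAwUwlPOz66+8HVcjhrKFXV+jxFeTuZVfk1+wI8u7iM6rs35eRzWBr4eujJN/cYmSq77QpI7Bu4eOT3mM2N+bDhtJlnOg6NizDSYSBC8Ru6/i3dzvwDe8kzFEsoN2ZFuJl8x3sFif36morYrPH2mExmx+p8G0QMrRRhwRHTwSw32bt3qgvMaRChMualg106lvyJW+OMNeMxYALS4FQ38eUZdZRWB20dWTzdTxPZa4scN3Q3ajgDHaO8df0KF7SwhI1+XjzrfEIVNJtXJZgGNACDdtrMXqpuSllszd6g2TYwQopLyya4mcn7fOopXQw/O9YiZ7qKQV3t6HGr0tLgUTmuFKALqoXHcpcnJHnoxuMIeX1ajT3OvvGAhWyUQtvdejv9xAGgAz3e7hdrOqlo4bLSEGCDECHu1VvjOE5qvl2vXVLQUu3fDbOqkUVg4klsCqe6uldYqdzY+WD0g55leeb9fFL3txyObJnhs9OxeMnc6akTFe2uLxpL7r8NX2T50SB0cLVjuxPwo4YWzW3eauMhyItNTGoKS1Y2CXgmNgkrN9iDd8O04e1ahHcMuybxg/tSigeMaNbXjDrNjRW622T1O4o0eo2ry9vY3SFUozWx0iU2wt6c+fG1oUQmMcjpRAbERon156v3tvMGVavGVUl892a3c8Ijld5MfDbrtMK0gWbmAqLBIH9dMQCSwYtYJrfHpPul+FpsC/a7SyXHiJ573lyLHYj4WwXG2Rn+DOOpPFtZjo2dT36KLdvq3kN0Rli31fv6vi1KDeQoCiZcaIMz0c3SngrFfBn4SASZCEopiOjseaMhUvhZ5Id8hsk9rQnh0rLAcHv3oyHOFANjkMptlEDj8anEuzs9HjWLxfolRfn3GajK2zoqe9RVqEQ3Gss87Lsn22ZMiVahczQ6g8mZckufKfMQIXhRVX1vX1suvsZTCA6NP418jvis5zH0lMm51VtIqdwUd+fWi7onyoeK6ehSV2G1QegWwsYXo9cSxLZ6ysfYSprNfdOxzfphCqoe6dVF4rUzFIRHNZH0ta/9Y4+dLSDiUcw3hfXpY42oSGJo4xWppuVxUvrZczlXqxpMXDaIixlL3EuXuuU3Bu4e7dEQEyxNDs9ODXm4XdJWBms4J0Gy0y+uTRAMB57tP4D9NNxOdyKglV1K+nPBkXR7zYyevtmWPVwV6ObzRNSUYdRJdT2PPzeyIXLgURIZpJ1vXhqJjoeR6Bia1qR36LvtJk/oqoCSoN6H+KB3+QhZXrunGYfpPXZtN9KwgZ1uViTq06M2uL6cjEEFRDMDIBs2rfstPYsdiUHywHMA8DGrBYismzZigyK0oyNP2P99TZCB8r99zUAzAj5dWiMQoCLgsFguCqbKmDv4KkNiBPSppOcke156XZGlIlnNyp88r1HAOXt87vj8bQSxIru+PcbsuzVB4u3NWVUyigP7SP226vUyMRy+Do093rhaq/lGF9eLJ3QCp8kkCcrHhWwZV6frLPeSATLCoHOi0BcasAWwUVjs6+e8NZqUi1l8KBYod+r5SiNxFMtMFroYisgKppUWRBiG5siXmOqVOOl7xSNbZeYqZwyamQG+UpDBBu66H0j4TrtsPbhJmwnnZcM7hCsyt9otLOo5C5sUOSlhNdgsKYZq6LsI3EzaPMW2lNdIBLmjZsmcu7w3yndKS3VF2L6ql9Di9J4qG0mbOziamaajRgo6tv2Yp5C6I+Qg8nvjIMhg7XyejYf2dum316QqxWMIZf2D9Vt5HYtmCXPHxe"/>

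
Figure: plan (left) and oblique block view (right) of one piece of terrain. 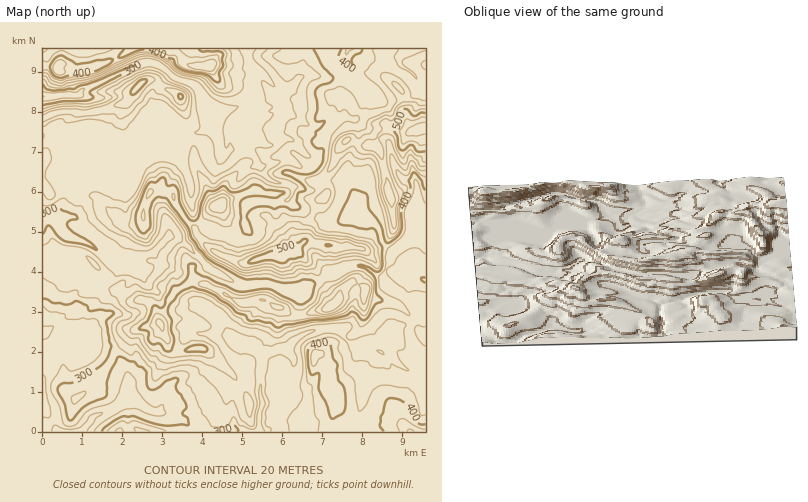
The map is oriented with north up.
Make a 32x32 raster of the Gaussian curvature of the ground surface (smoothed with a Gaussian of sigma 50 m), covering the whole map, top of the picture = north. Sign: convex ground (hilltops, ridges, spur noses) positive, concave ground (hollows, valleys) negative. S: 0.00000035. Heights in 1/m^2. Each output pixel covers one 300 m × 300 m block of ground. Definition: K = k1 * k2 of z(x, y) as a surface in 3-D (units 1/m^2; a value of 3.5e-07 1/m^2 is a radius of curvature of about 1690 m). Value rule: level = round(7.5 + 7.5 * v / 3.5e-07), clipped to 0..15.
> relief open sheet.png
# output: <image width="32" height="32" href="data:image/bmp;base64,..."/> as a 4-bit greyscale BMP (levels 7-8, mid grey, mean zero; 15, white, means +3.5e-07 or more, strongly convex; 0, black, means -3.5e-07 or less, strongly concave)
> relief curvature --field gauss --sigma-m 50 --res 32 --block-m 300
<image width="32" height="32" href="data:image/bmp;base64,Qk12AgAAAAAAAHYAAAAoAAAAIAAAACAAAAABAAQAAAAAAAACAAATCwAAEwsAABAAAAAAAAAAAAAAABEREQAiIiIAMzMzAERERABVVVUAZmZmAHd3dwCIiIgAmZmZAKqqqgC7u7sAzMzMAN3d3QDu7u4A////AHaEeMiJZ2h5hYZ4h3h4d5Z3mIdmiIh4h3p4d3eHd3d5iId3d3eIeHd8dnh3l4iIh3mIiHd3h3d3ZpiHeId3eHh3iIeIh4mHeIdndld3d3h3h4h3h4Z4h3d4eIm2iHiHh4eIh2mHdIpoiHd2+IeHh4d3eId3iZaKeHiHdJiUd3h4iIiHqkiZiHdnh4eVikeIeXeHhnieZnh2aXhiG2d2iHeIh3h5YyeIeNZ6mW/0t3h4eGl3Z7ioqVp4p4inlZiHeIiHdpeZdixXVoZXk4lqyHiId4eHh4iIeLmJmUh1YjiHd3iHh3d5k7U8WHq3eLWYeHeHd4ZVc0bHmYZ3GprIBneJh3eH9o6mh3mHeHtmlWtIWIeHddinAIV3dnc5eIiPWIiHiHV5tPj5h5eIVniHcdfDd4iJdVmm2yd4eY9nh61Wl4d4iclpkLaqeJekeIe3akh3d4hIlXaWdjuko3iJSVe3eIh3ZmaIiIiXV4lpbQi5d3h4d3d4d3d3eJaIiHe4eWd4iHd4h3d3iHd4hl8WWIZ4eIh3iId3eHd3eHd1mKJ4mHSWd4iFV3h3h4eId2WZyIaZiGd5f1hWd3h3iIiHoxg1aXhqlT8ImGeHd4mHeIqZv1d3d/dAqgmHh4iIZ3d5dw846FZ5P8v1eId3eHeHZ3mCiHdqBoB4NoeIh3h4h5eH"/>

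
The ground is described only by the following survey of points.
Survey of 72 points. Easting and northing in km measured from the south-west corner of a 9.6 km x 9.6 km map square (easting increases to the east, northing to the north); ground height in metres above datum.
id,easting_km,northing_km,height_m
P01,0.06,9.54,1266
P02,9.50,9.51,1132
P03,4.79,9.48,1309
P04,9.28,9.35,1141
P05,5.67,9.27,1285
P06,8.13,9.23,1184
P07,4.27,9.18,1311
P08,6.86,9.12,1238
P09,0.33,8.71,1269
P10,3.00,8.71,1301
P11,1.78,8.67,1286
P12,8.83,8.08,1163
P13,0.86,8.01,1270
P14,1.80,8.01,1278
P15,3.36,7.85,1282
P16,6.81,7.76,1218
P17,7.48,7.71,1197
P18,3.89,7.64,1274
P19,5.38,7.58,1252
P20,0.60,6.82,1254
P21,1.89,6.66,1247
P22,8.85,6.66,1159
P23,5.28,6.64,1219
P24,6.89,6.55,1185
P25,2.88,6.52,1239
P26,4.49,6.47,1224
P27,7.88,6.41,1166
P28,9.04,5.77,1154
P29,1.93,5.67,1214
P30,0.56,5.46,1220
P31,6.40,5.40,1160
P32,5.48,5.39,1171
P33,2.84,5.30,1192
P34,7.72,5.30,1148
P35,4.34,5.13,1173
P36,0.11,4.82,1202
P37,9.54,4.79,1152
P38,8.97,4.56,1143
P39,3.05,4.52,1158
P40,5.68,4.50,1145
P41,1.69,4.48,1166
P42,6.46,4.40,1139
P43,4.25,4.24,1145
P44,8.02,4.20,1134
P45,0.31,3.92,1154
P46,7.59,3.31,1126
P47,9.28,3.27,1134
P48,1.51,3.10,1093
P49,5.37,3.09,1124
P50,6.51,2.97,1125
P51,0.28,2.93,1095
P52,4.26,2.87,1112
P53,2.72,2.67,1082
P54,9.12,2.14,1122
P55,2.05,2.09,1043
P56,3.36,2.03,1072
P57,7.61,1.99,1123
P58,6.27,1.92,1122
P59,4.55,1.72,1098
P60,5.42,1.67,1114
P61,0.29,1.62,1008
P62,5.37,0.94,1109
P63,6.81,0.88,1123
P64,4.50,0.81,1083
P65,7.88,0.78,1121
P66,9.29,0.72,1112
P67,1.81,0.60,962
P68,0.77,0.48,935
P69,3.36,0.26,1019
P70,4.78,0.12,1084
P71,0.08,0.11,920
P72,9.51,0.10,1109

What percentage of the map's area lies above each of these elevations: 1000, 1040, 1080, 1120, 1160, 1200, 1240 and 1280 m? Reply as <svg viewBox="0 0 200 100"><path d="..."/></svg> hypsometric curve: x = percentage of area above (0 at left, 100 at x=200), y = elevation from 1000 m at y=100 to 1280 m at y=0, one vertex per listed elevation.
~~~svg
<svg viewBox="0 0 200 100"><path d="M192 100l-7-14-9-15-25-14-62-14-27-14-21-15-26-14"/></svg>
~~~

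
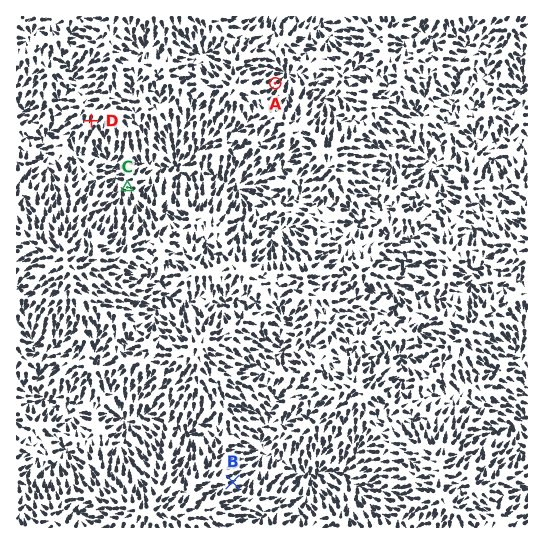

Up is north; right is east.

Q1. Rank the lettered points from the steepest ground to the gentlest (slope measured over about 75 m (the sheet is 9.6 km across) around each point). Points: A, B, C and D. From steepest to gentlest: B A D C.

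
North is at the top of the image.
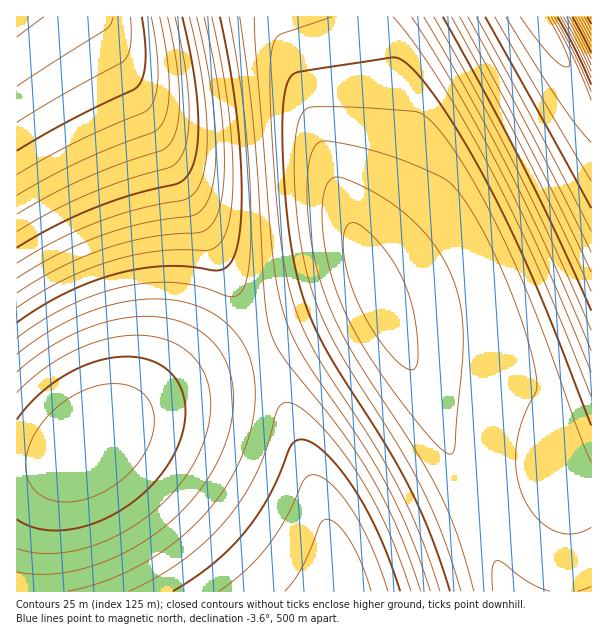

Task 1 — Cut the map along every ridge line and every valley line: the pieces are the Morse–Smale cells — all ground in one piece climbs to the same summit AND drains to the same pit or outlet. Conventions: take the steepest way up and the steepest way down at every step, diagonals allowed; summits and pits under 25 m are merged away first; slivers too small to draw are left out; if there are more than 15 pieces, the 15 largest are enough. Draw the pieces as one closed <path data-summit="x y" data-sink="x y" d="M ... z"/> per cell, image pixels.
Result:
<path data-summit="378 291" data-sink="540 17" d="M540 16l-162 1 10 55 0 42-3 20-9 31-24 47 0 15 28 72 64 135 64 156 2 2 81 0 1-481-8-6-13-33z"/><path data-summit="89 443" data-sink="17 17" d="M89 16l-73 1 1 575 20-1 0-27 6-45 9-28 16-29 28-26 39-27 36-21 89-43-26-58-96-188-32-58z"/><path data-summit="378 291" data-sink="17 17" d="M377 16l-287 1 16 24 32 58 34 71 44 81 45 95 90-39 28-14-27-66 0-15 24-47 9-31 3-20 0-42z"/><path data-summit="89 443" data-sink="345 579" d="M260 346l-89 42-36 21-39 27-28 26-16 29-9 28-6 45 1 28 311-1-53-156z"/><path data-summit="378 291" data-sink="345 579" d="M378 294l-118 53 36 88 53 156 160 1-65-158z"/><path data-summit="591 17" data-sink="540 17" d="M591 16l-50 1 30 55 13 33 6 5 2 0z"/>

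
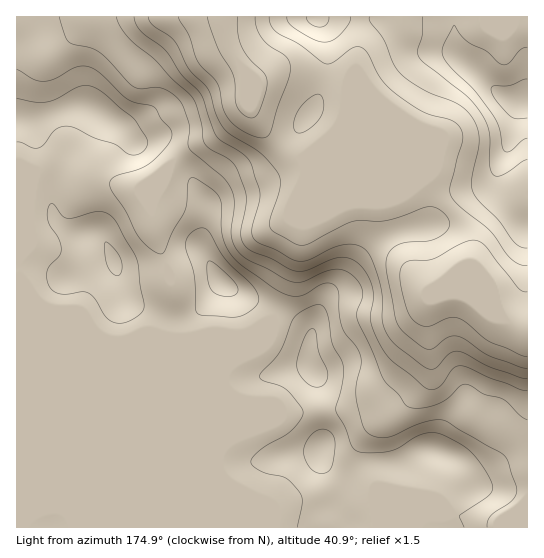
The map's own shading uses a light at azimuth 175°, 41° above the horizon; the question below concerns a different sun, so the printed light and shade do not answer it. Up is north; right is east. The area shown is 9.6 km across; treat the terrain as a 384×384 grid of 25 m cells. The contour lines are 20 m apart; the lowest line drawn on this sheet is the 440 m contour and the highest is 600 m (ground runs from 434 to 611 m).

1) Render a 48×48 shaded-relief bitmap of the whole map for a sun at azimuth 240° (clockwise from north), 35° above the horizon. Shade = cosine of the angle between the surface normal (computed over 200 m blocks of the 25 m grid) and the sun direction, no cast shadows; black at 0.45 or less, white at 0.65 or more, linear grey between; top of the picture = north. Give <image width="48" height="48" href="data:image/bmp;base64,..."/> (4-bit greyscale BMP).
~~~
<image width="48" height="48" href="data:image/bmp;base64,Qk32BAAAAAAAAHYAAAAoAAAAMAAAADAAAAABAAQAAAAAAIAEAAATCwAAEwsAABAAAAAAAAAAAAAAABEREQAiIiIAMzMzAERERABVVVUAZmZmAHd3dwCIiIgAmZmZAKqqqgC7u7sAzMzMAN3d3QDu7u4A////AJmZmZmZmZmZmZmZmZqrupeJmZmZmYeJmZmZmZmZmZmZmZmZmZqruoeJmZmZmZiJmZmZmZmZmZmZmZmZmaqruoeJmZmZqqmZiJmZmZmZmZmZmZmZqqq7uoiJmZqqqqmHd5mZmZmZmZmZmZmqqqu8uYiJqqqqqph2d5mZmZmZmZmZmZqqqqvMqYiaqqqqqodmd5mZmZmZmZmZmZqqqqu7p3iJmaq6mGZnd5mZmZmZmZmZmZmZmqq7l2d3iaqodVV3iJmZmZmZmZmZmZmZmZqqllVneZmGVVaIiJmZmZmZmZmZmZmZmZqqhlVniZh2ZniYiJmZmZmZmZmZmZmZmZqql2Z3iZiHd4mZiJmZmZmZmZmZmZmZmZq7qHZ3iYiImZmYd5mZmZmZmZmZmZmaqqvMqGZ4iHd5qYh3ZpmZmZmZmZmZmZmqqrzMl2Z4h2Z5uoZlVZmZmZmZmZmZmZmqqrzKhlZ3ZmV5uWRERJmZmZmZmZmZmZmZmqu5dlZlVVV6p1REVZmZmZmZmZmZmZmZmqu5ZWZTRVV5l0RVVpmZmZmZmZmZmZmZmau5ZVVDNVZ5llVmd5mZmZmqqZmZmZqpmau5ZFVDRVaJhlV4iJmZmZq6qZmZqqqpmaqpZFVURVaJh2eJqpmZmqu7mIiJq7upmZmYdVZlRFaJh3mau5mqqqu7l3eKzMuod3eIhndkM1eZmZmby5qqqqu6hmeb3cp1RVZ5h3ZCI2iZmZmrzKqqqau6dnir3bdCNFVoh2UyNXmZmZm93Kqqmau5ZXis7IQSRERoh2VDRoqpmZre3ZmqqrunVWm92lESRERomHZVaKuqmazu3Zmqq7uWRXm8uEETRVaJmId3iauqmazu3Zmqq7p1Roq7p0M0VniZmZiImaqpmazu3JqqmZhkV4qrqGREV4mZmZmImZmYib3tupqpiIhlZ5qqqXVFV4mZmZmZmZmYms3bqZqpiIh2eJqruXVFVomZmZmZmZmZq93KmZqpiIh3iZqrqGVEVniZmZmZmZmarNy5mZmZiJmZmZmrl1VEVniZmZmZmZmavMy5mZmZiZmqqpmqhmVVVniZmZmZmZmaq8zKmaqZmZq7uoiZdVVVVomZmZmZmZmZq83bmaqZmaq7uYiHZVVER5qpmZmZmZmZq83sqaqZmru7qHd2VUQ0abupmZmZmZmZq87tqamZq7uph2d2VCI1i8upmZmZmZmqvN/+upmZq7qXZmd2QhJHm8upmZmZmaq7ve/+y4iJqqhlVndlMhNoq8upmJmZmrzMzf/9uneJmYZUVndUIiR5q8uqmJmZrMzMzv/bmXeJmYZEV4ZDIjV5q8u6mZmazczM3u2omXeJmXZVeIZCJFaJq8u6qZmrzczN7sqHmoiJmHZniHUzNWeavMy7upms3MzN25h4moiJmHd3h2REVnibzMzMypm83LvMuYd4qoiIiIeIdVRFVnmszd3uypm8y7u7qIeJmZmIiIiHZEVWZ4m83d3tuYm8uqu7qIiZmZmId4iHVFZmd4m83u7tqImrqqvLqYmZmQ=="/>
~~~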